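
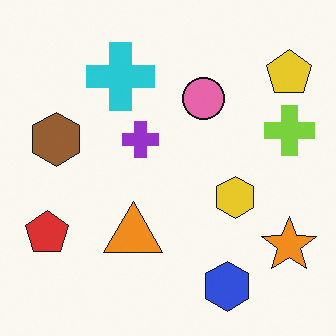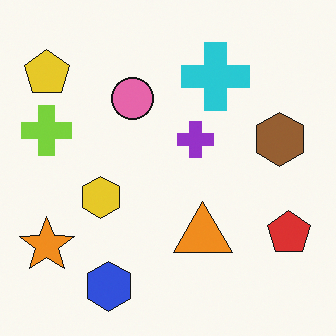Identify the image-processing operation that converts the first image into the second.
The transformation is: flipped horizontally (left ↔ right).

The yellow pentagon is in the top-right of the first image and the top-left of the second — shapes on opposite sides of the vertical midline have swapped in a mirror flip.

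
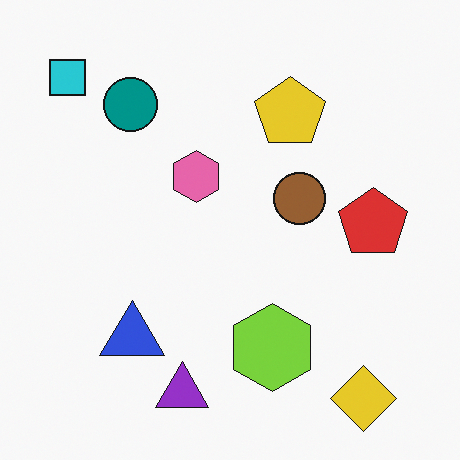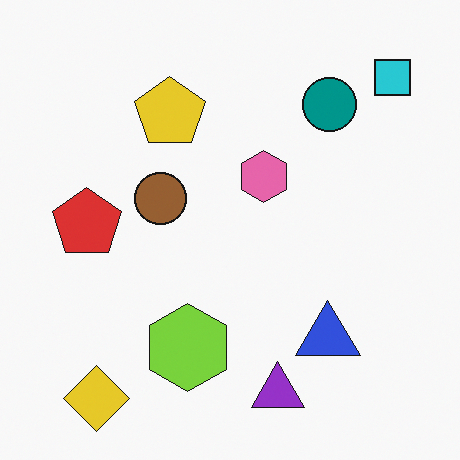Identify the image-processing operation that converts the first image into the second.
It was flipped horizontally (left ↔ right).

The cyan square is in the top-left of the first image and the top-right of the second — shapes on opposite sides of the vertical midline have swapped in a mirror flip.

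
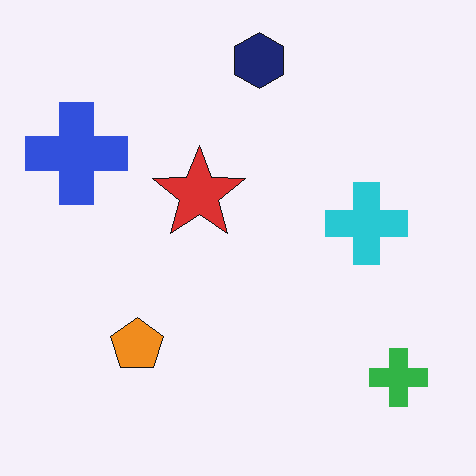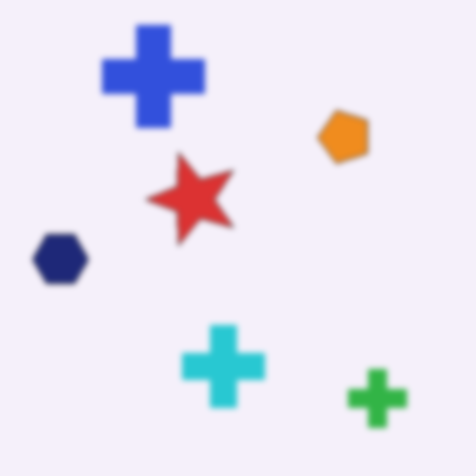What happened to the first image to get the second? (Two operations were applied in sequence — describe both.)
The second image is the first transposed (reflected across the top-left ↔ bottom-right diagonal), then moderately blurred.

Shapes have swapped their row and column positions — what was in the top-right is now in the bottom-left — a diagonal reflection. Shape edges and outlines are uniformly softened across the whole image.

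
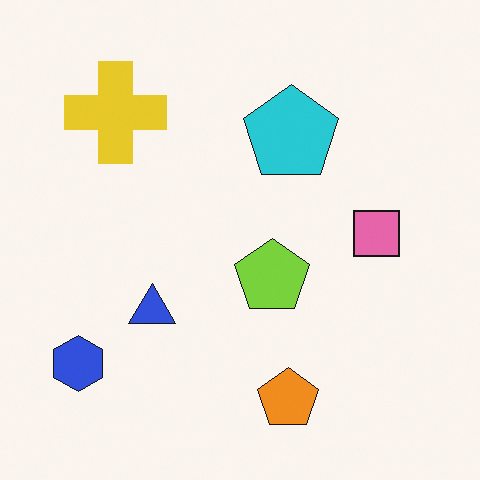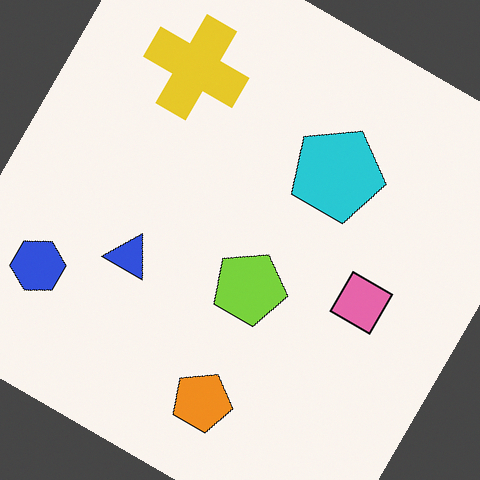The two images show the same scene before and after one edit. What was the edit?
Rotated clockwise by a large amount — several tens of degrees.

Every shape is tilted by the same angle and the image corners show triangular fill wedges — a whole-image rotation by a non-right angle.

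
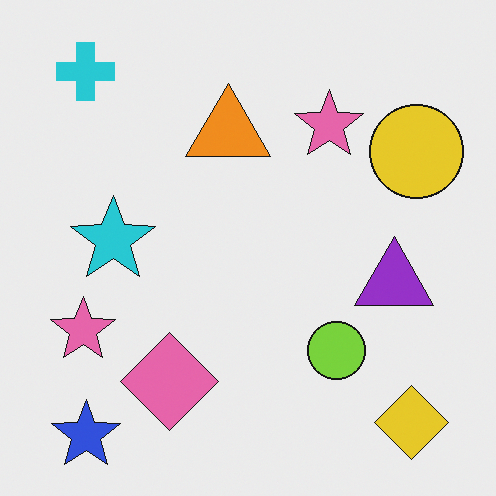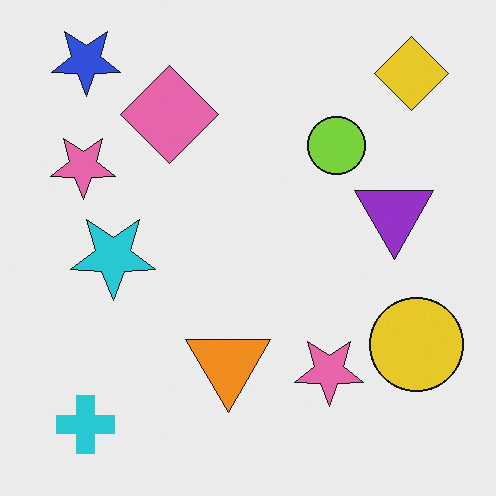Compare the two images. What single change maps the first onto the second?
This is the original image flipped vertically (top ↔ bottom).

The blue star is in the bottom-left of the first image and the top-left of the second — shapes on opposite sides of the horizontal midline have swapped in a mirror flip.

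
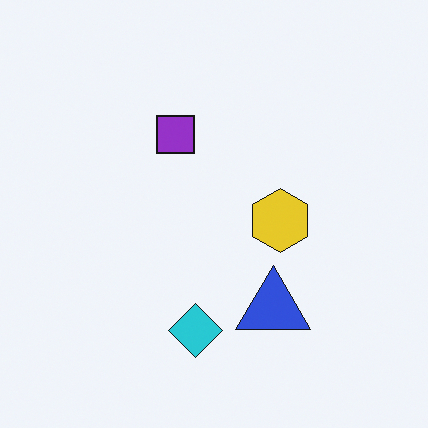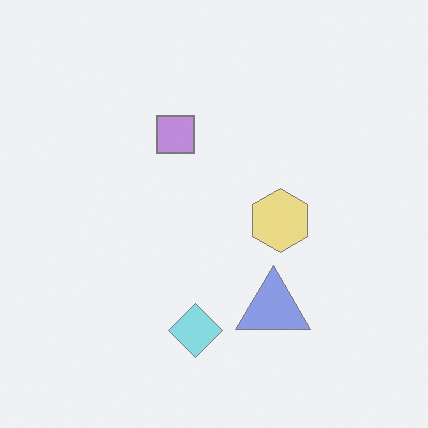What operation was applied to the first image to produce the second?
The image was given much lower contrast.

Tones are pushed toward mid-grey across the whole image — a global contrast change.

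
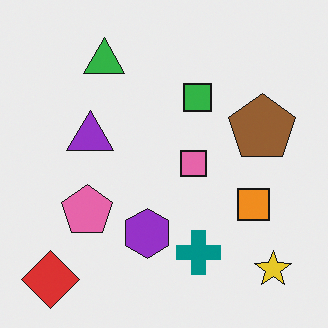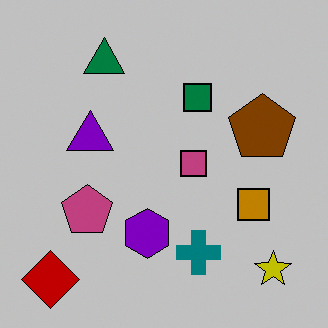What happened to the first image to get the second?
The transformation is: heavily posterized to just a handful of flat colors.

Each flat color has snapped to a coarser quantized level — most visibly, the near-white background has dropped to a flat grey.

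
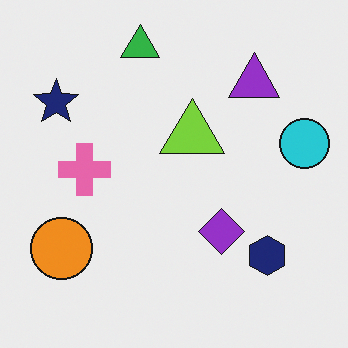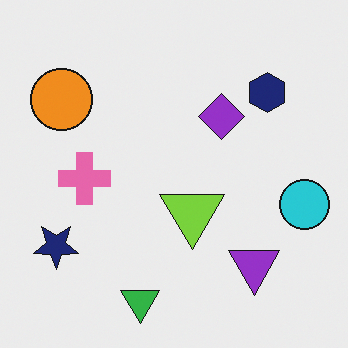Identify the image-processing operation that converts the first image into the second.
The transformation is: flipped vertically (top ↔ bottom).

The green triangle is in the top of the first image and the bottom of the second — shapes on opposite sides of the horizontal midline have swapped in a mirror flip.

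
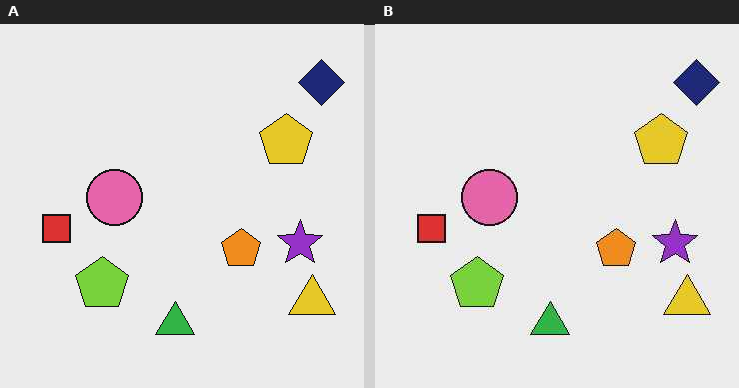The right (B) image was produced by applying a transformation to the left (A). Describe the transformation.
This is the original image JPEG-compressed with visible artifacts.

Blocky 8×8 compression artifacts appear around shape edges and the flat background shows ringing — characteristic JPEG degradation.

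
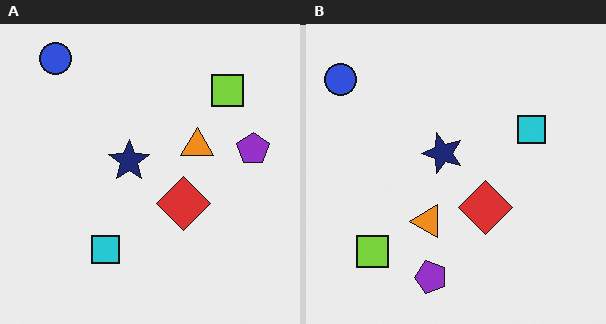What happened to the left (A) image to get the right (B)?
Transposed (reflected across the top-left ↔ bottom-right diagonal).

Shapes have swapped their row and column positions — what was in the top-right is now in the bottom-left — a diagonal reflection.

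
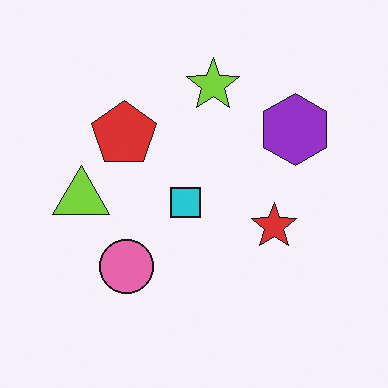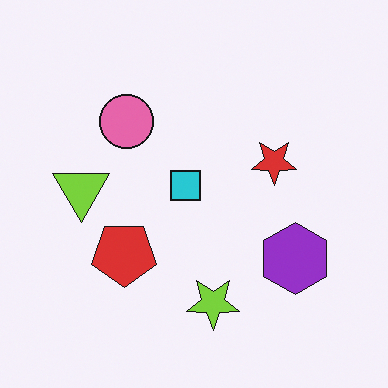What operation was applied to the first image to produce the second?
The image was flipped vertically (top ↔ bottom).

The lime star is in the top of the first image and the bottom of the second — shapes on opposite sides of the horizontal midline have swapped in a mirror flip.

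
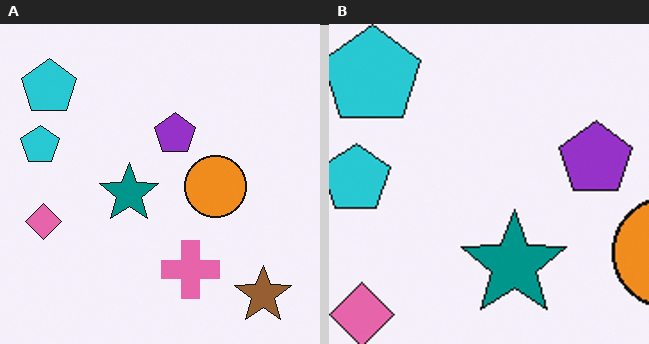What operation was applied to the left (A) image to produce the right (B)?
The image was cropped to a noticeably smaller region and rescaled.

The visible shapes are larger and the field of view is narrower; shapes near the original edges may be partly or wholly outside the frame — a crop-and-rescale.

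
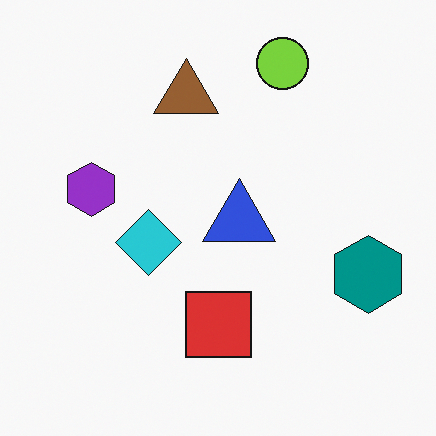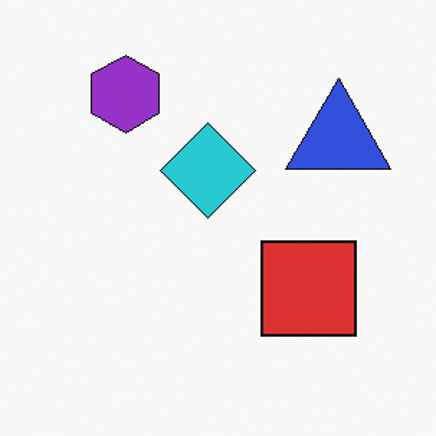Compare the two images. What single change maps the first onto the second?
The image was cropped to a modestly smaller region and rescaled.

The visible shapes are larger and the field of view is narrower; shapes near the original edges may be partly or wholly outside the frame — a crop-and-rescale.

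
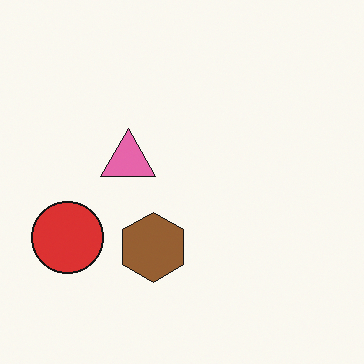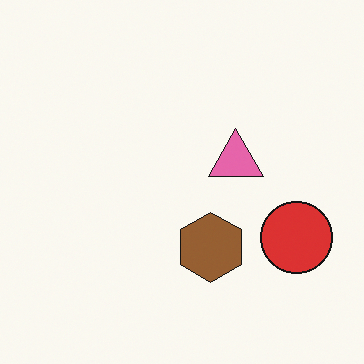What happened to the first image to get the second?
The second image is the first flipped horizontally (left ↔ right).

The red circle is in the left of the first image and the right of the second — shapes on opposite sides of the vertical midline have swapped in a mirror flip.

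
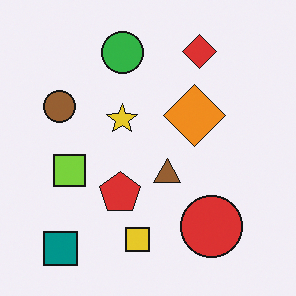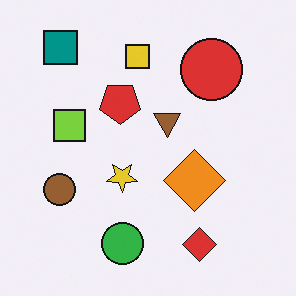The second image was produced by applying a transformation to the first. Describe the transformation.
Flipped vertically (top ↔ bottom).

The teal square is in the bottom-left of the first image and the top-left of the second — shapes on opposite sides of the horizontal midline have swapped in a mirror flip.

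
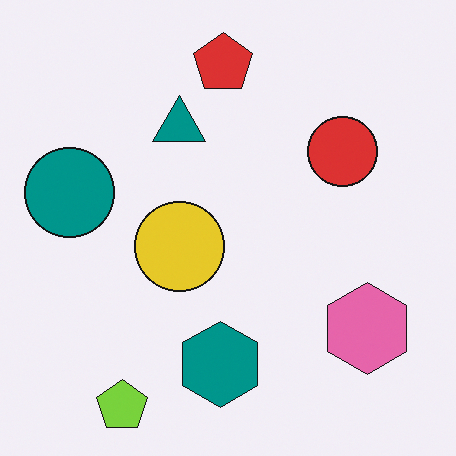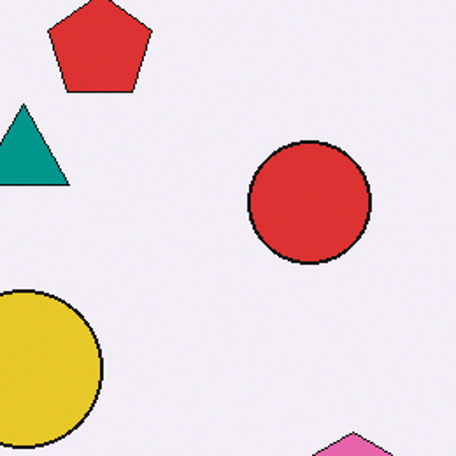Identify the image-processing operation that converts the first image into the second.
It was cropped to a noticeably smaller region and rescaled.

The visible shapes are larger and the field of view is narrower; shapes near the original edges may be partly or wholly outside the frame — a crop-and-rescale.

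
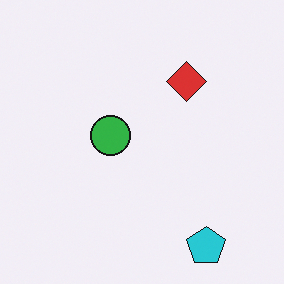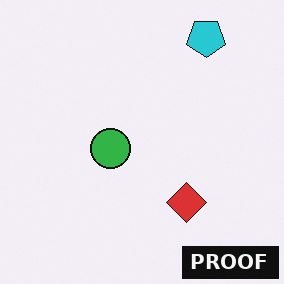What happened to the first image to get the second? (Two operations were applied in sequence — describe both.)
The second image is the first flipped vertically (top ↔ bottom), then watermarked with the text "PROOF" in the lower-right corner.

The cyan pentagon is in the bottom-right of the first image and the top-right of the second — shapes on opposite sides of the horizontal midline have swapped in a mirror flip. A dark label reading "PROOF" appears in the lower-right corner.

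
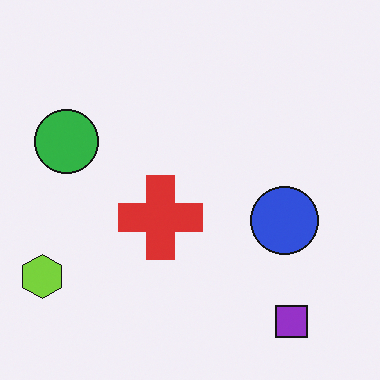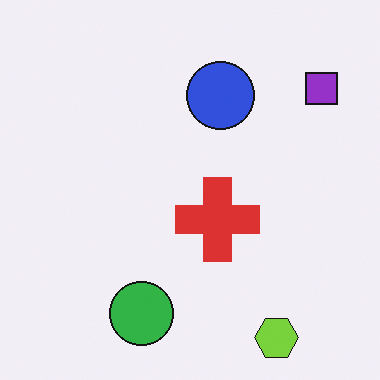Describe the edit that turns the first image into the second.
It was rotated 90° counter-clockwise.

The lime hexagon sits in the bottom-left of the first image and the bottom-right of the second — consistent with a whole-image 90° counter-clockwise rotation.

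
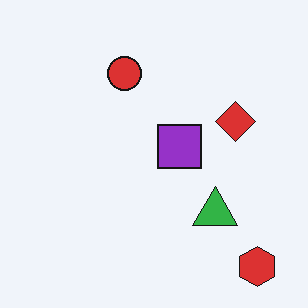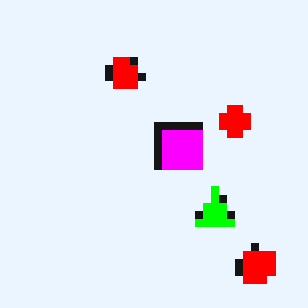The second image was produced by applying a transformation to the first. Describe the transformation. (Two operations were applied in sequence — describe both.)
The transformation is: pixelated into visible square blocks, then heavily oversaturated.

Shapes are reduced to large square blocks; fine edges and outlines are lost — a downscale-then-upscale (mosaic) effect. All colors are more vivid — a global saturation change.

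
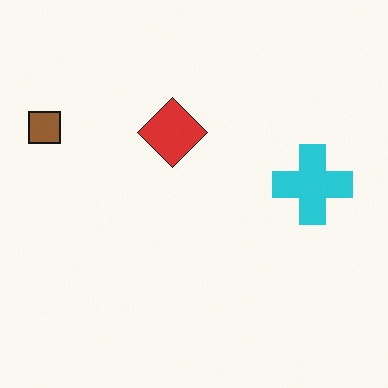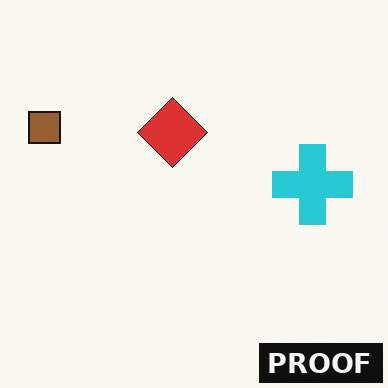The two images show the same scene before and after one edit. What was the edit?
The image was watermarked with the text "PROOF" in the lower-right corner.

A dark label reading "PROOF" appears in the lower-right corner.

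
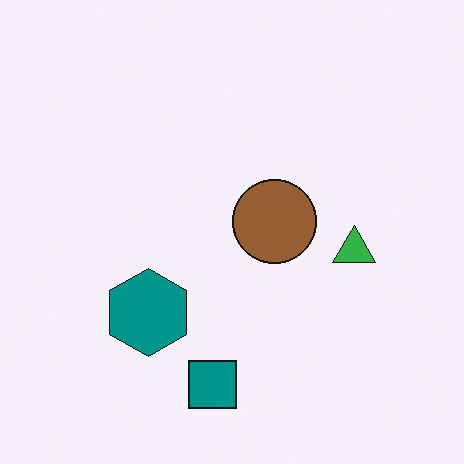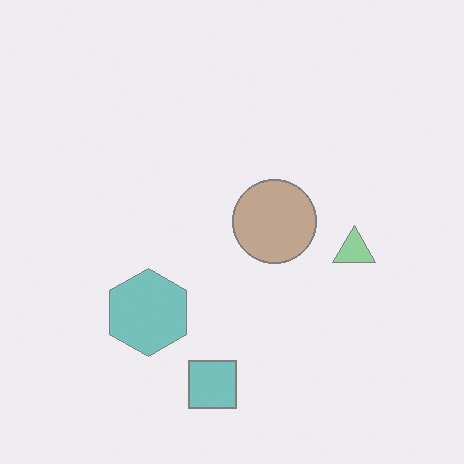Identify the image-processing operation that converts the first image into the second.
It was washed out (contrast reduced).

Tones are pushed toward mid-grey across the whole image — a global contrast change.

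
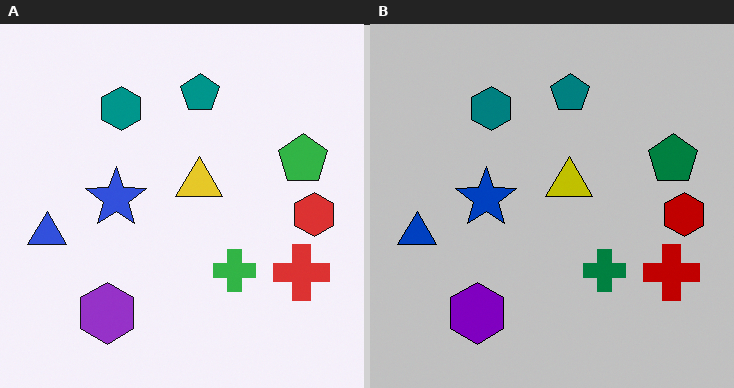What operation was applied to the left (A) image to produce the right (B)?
It was aggressively posterized.

Each flat color has snapped to a coarser quantized level — most visibly, the near-white background has dropped to a flat grey.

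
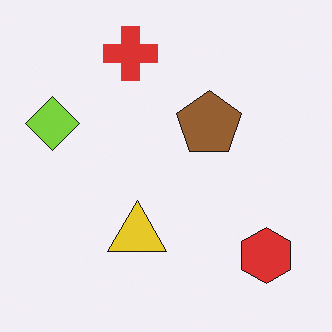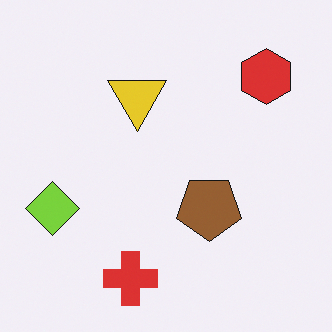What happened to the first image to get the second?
The transformation is: flipped vertically (top ↔ bottom).

The red cross is in the top of the first image and the bottom of the second — shapes on opposite sides of the horizontal midline have swapped in a mirror flip.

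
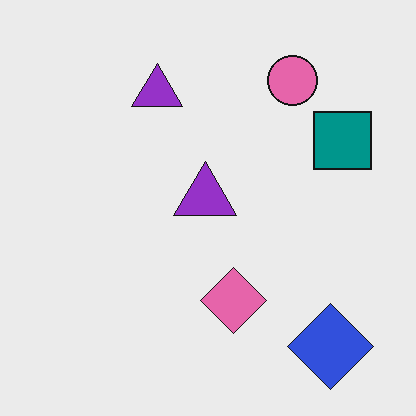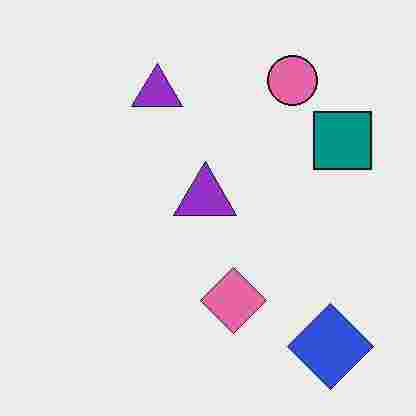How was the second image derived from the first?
It was heavily JPEG-compressed with obvious blocking artifacts.

Blocky 8×8 compression artifacts appear around shape edges and the flat background shows ringing — characteristic JPEG degradation.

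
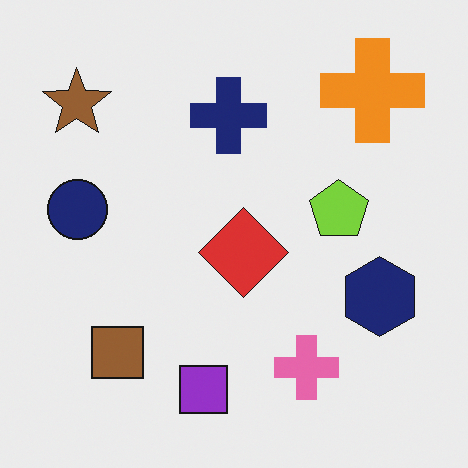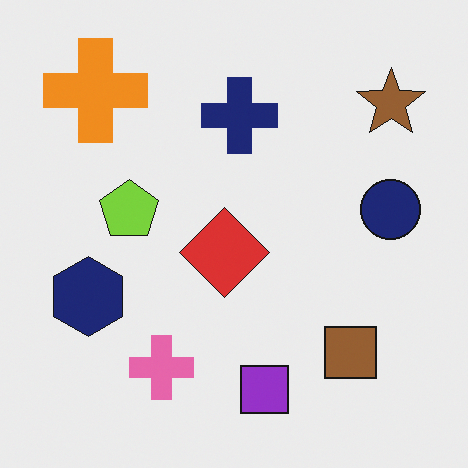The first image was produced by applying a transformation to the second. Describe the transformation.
The image was flipped horizontally (left ↔ right).

The brown star is in the top-right of the second image and the top-left of the first — shapes on opposite sides of the vertical midline have swapped in a mirror flip.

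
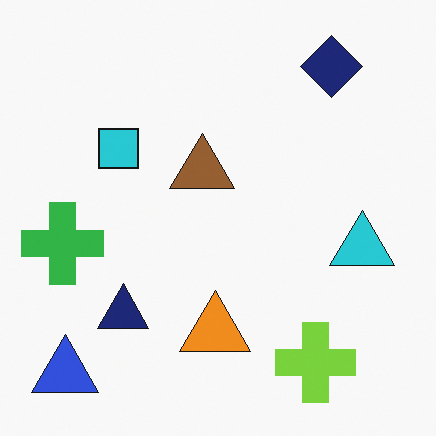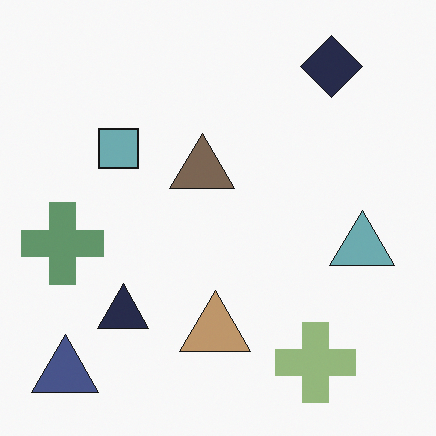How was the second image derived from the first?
The transformation is: heavily desaturated.

All colors are more muted and greyish — a global saturation change.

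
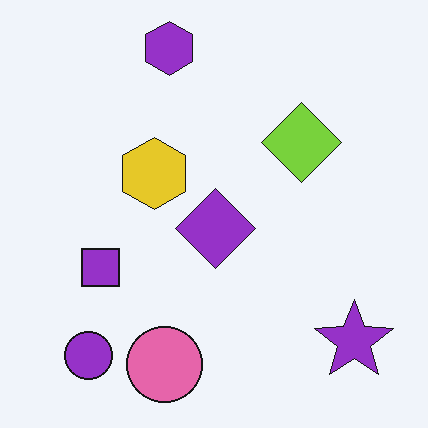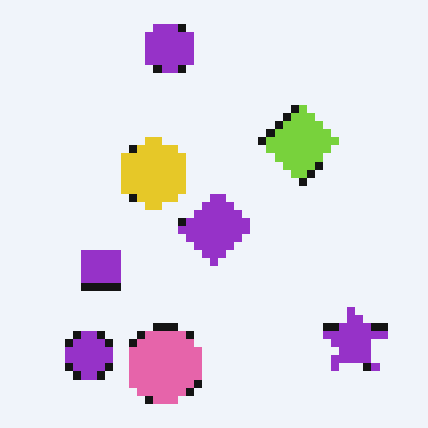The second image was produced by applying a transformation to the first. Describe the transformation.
Moderately pixelated.

Shapes are reduced to large square blocks; fine edges and outlines are lost — a downscale-then-upscale (mosaic) effect.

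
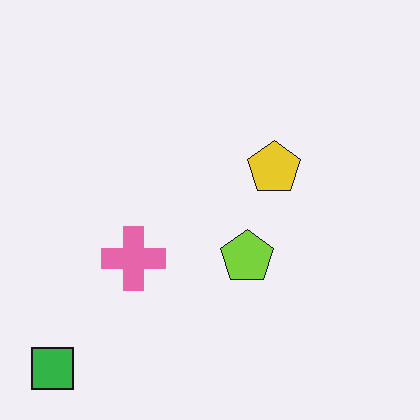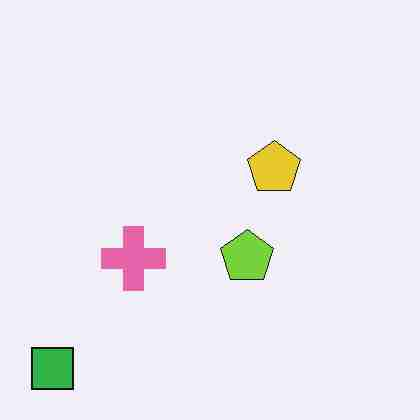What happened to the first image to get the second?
The transformation is: degraded with heavy JPEG compression.

Blocky 8×8 compression artifacts appear around shape edges and the flat background shows ringing — characteristic JPEG degradation.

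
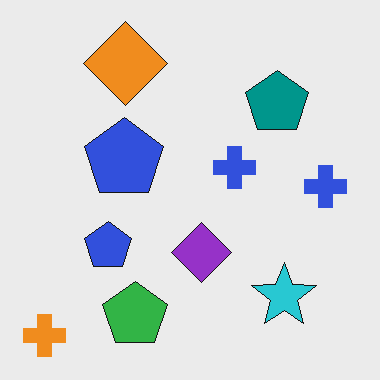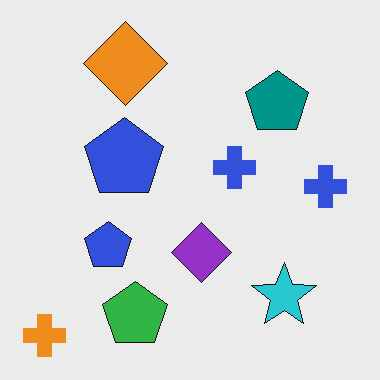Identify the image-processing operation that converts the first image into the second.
The transformation is: given moderate JPEG compression.

Blocky 8×8 compression artifacts appear around shape edges and the flat background shows ringing — characteristic JPEG degradation.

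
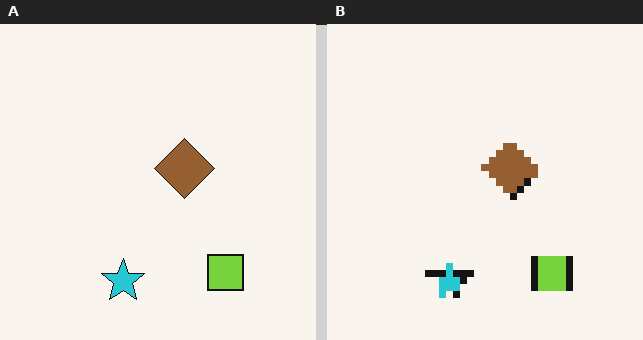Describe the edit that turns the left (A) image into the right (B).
The transformation is: pixelated into visible square blocks.

Shapes are reduced to large square blocks; fine edges and outlines are lost — a downscale-then-upscale (mosaic) effect.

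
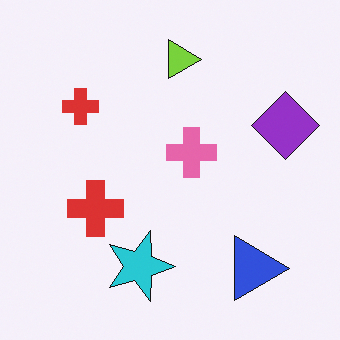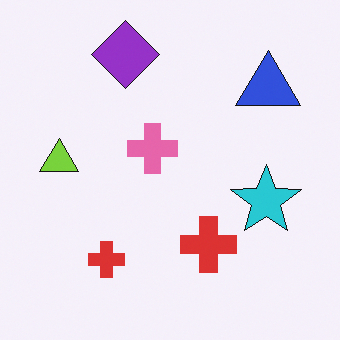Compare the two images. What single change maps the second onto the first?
Rotated 90° clockwise.

The blue triangle sits in the top-right of the second image and the bottom-right of the first — consistent with a whole-image 90° clockwise rotation.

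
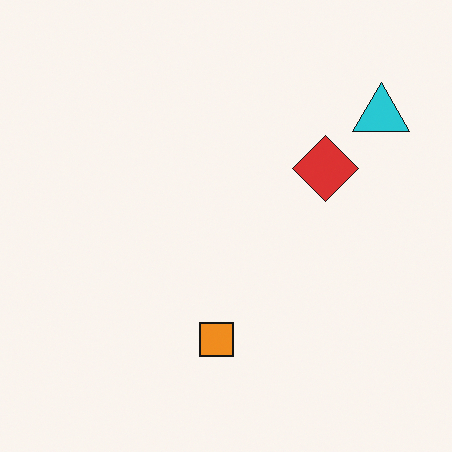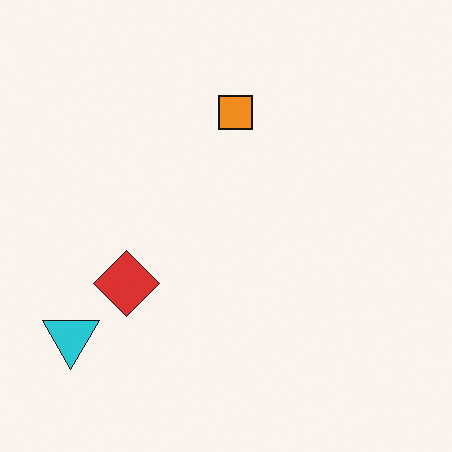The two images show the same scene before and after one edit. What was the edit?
The image was rotated 180°.

The cyan triangle sits in the top-right of the first image and the bottom-left of the second — consistent with a whole-image 180° rotation.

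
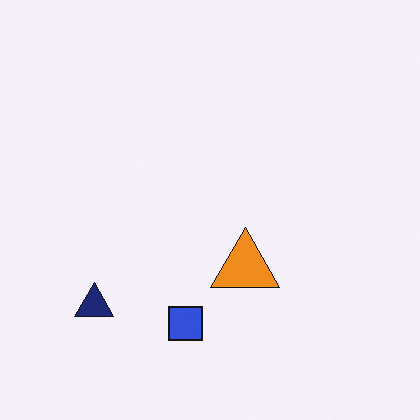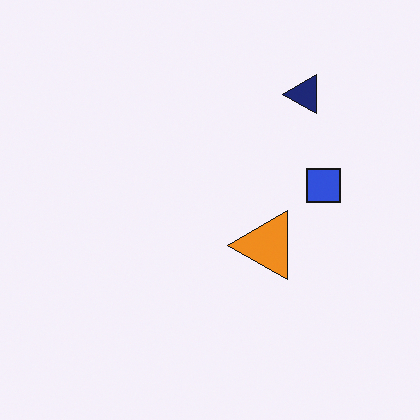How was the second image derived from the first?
It was transposed (reflected across the top-left ↔ bottom-right diagonal).

Shapes have swapped their row and column positions — what was in the top-right is now in the bottom-left — a diagonal reflection.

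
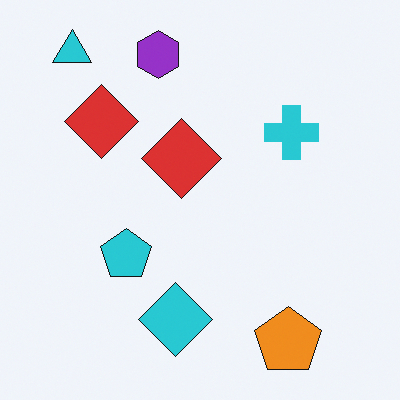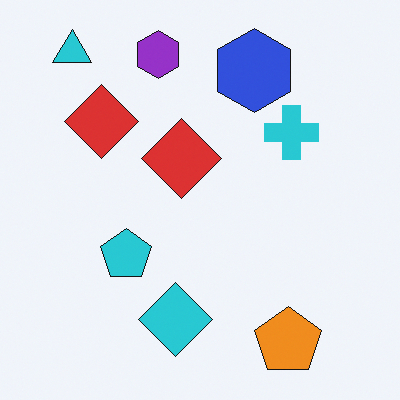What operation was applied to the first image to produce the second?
The transformation is: overlaid with an additional blue hexagon.

A blue hexagon appears in the second image that is absent from the first.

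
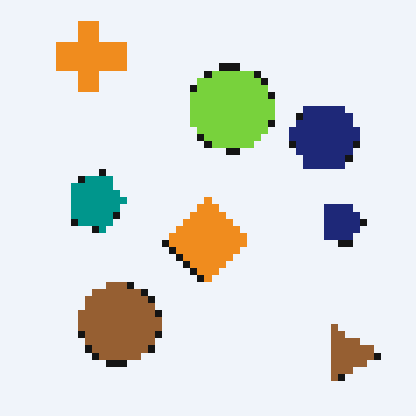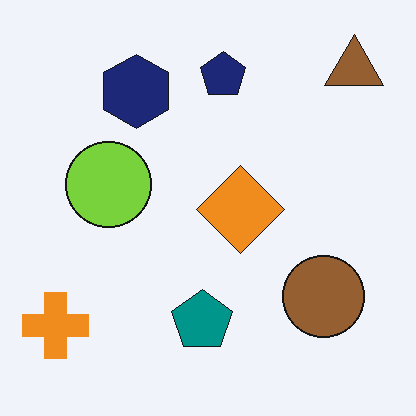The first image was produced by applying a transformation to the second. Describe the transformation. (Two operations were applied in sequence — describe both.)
This is the original image pixelated into visible square blocks, then rotated 90° clockwise.

Shapes are reduced to large square blocks; fine edges and outlines are lost — a downscale-then-upscale (mosaic) effect. The brown triangle sits in the top-right of the second image and the bottom-right of the first — consistent with a whole-image 90° clockwise rotation.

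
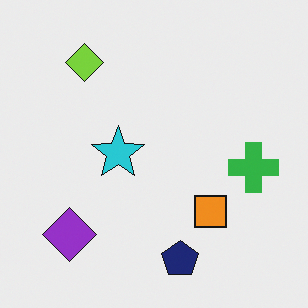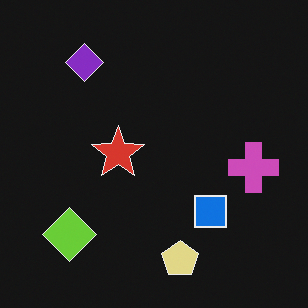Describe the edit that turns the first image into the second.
This is the original image color-inverted (negative).

The light background has become dark and every shape's color is its complement — a photographic negative.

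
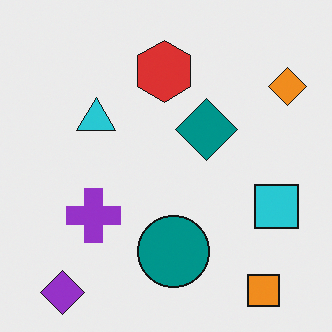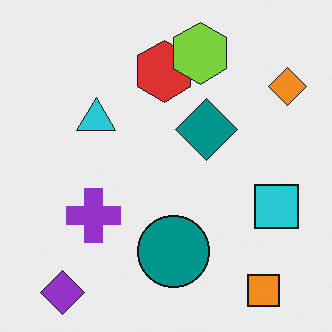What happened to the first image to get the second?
This is the original image overlaid with an additional lime hexagon.

A lime hexagon appears in the second image that is absent from the first.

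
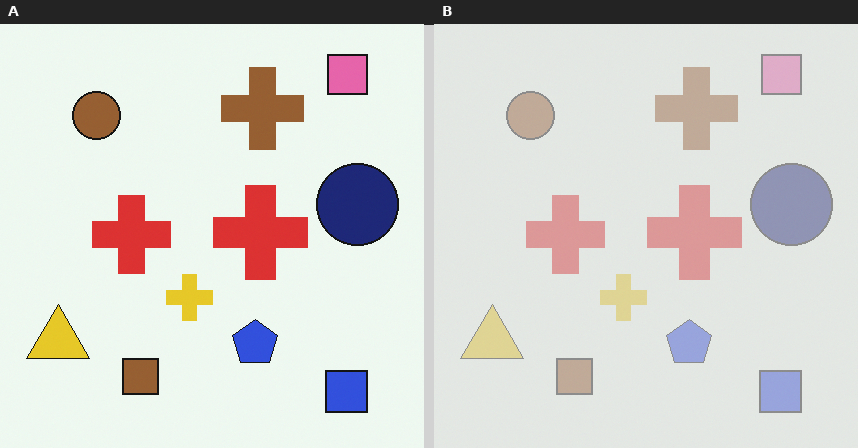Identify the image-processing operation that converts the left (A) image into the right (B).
It was given much lower contrast.

Tones are pushed toward mid-grey across the whole image — a global contrast change.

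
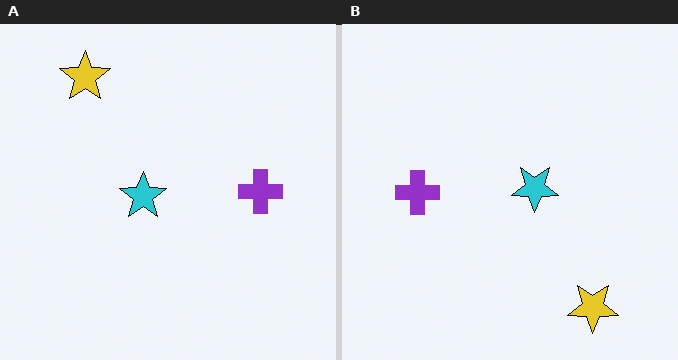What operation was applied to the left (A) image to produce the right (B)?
The transformation is: rotated 180°.

The yellow star sits in the top-left of the left (A) image and the bottom-right of the right (B) — consistent with a whole-image 180° rotation.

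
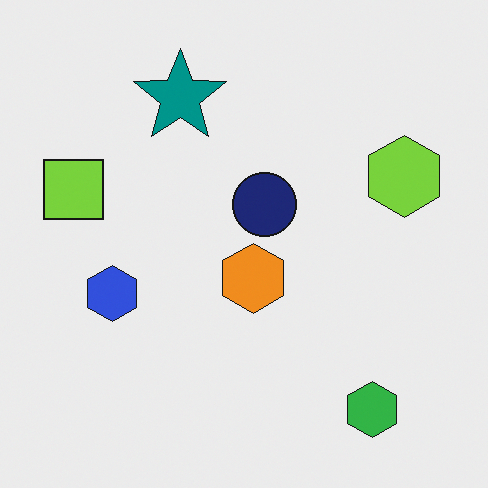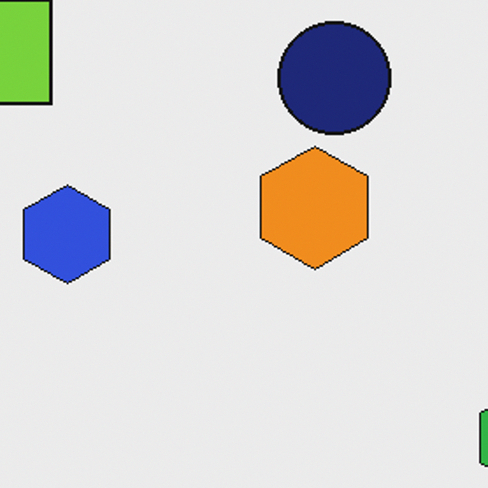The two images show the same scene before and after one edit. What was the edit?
The image was cropped tightly and scaled back up.

The visible shapes are larger and the field of view is narrower; shapes near the original edges may be partly or wholly outside the frame — a crop-and-rescale.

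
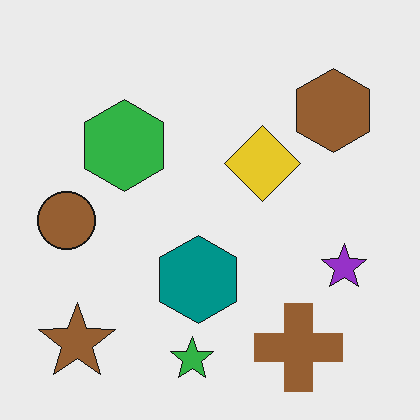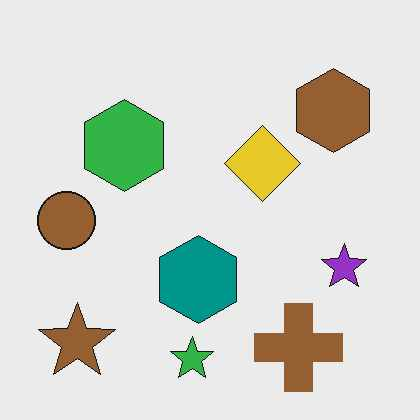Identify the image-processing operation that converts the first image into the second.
The second image is the first JPEG-compressed with visible artifacts.

Blocky 8×8 compression artifacts appear around shape edges and the flat background shows ringing — characteristic JPEG degradation.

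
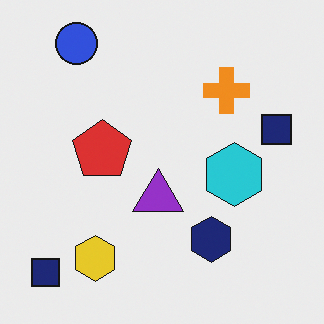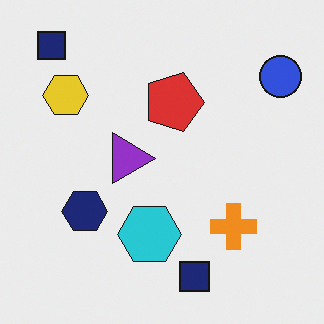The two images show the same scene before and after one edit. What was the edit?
It was rotated 90° clockwise.

The blue circle sits in the top-left of the first image and the top-right of the second — consistent with a whole-image 90° clockwise rotation.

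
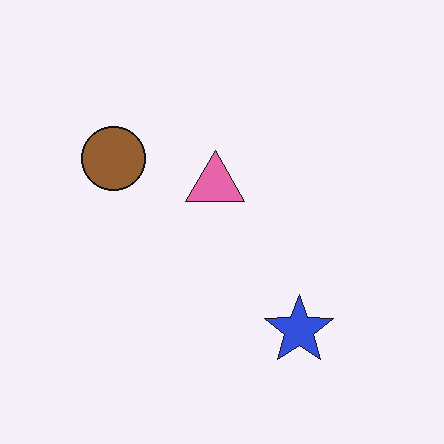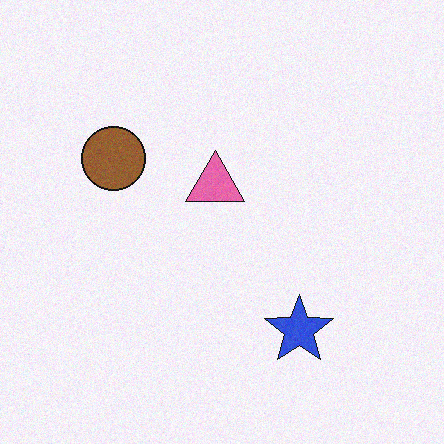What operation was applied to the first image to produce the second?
It was degraded with a light layer of grain.

Random speckle covers the whole image, including the flat background.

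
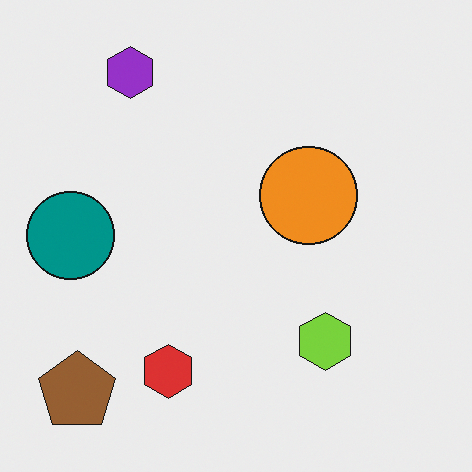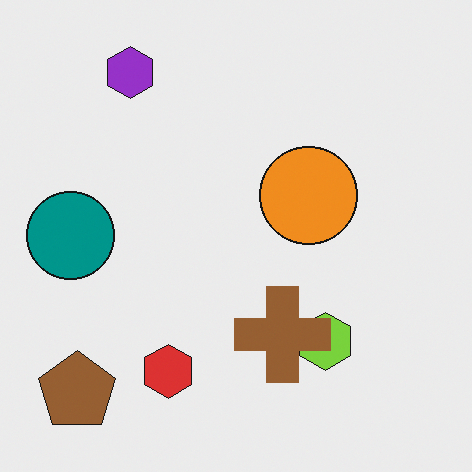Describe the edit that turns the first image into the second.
The image was overlaid with an additional brown cross.

A brown cross appears in the second image that is absent from the first.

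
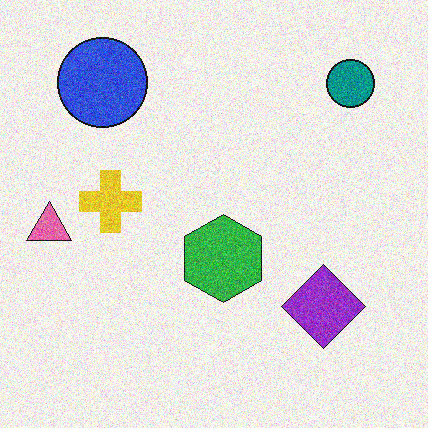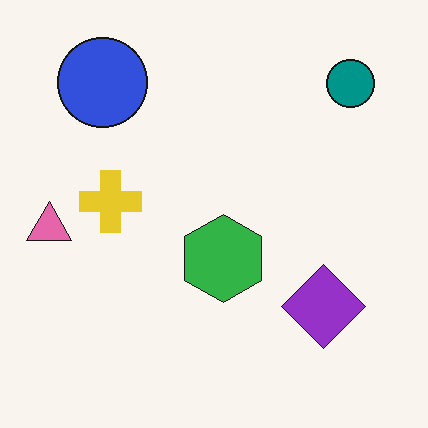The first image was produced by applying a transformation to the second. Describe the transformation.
The image was degraded with visible gaussian noise.

Random speckle covers the whole image, including the flat background.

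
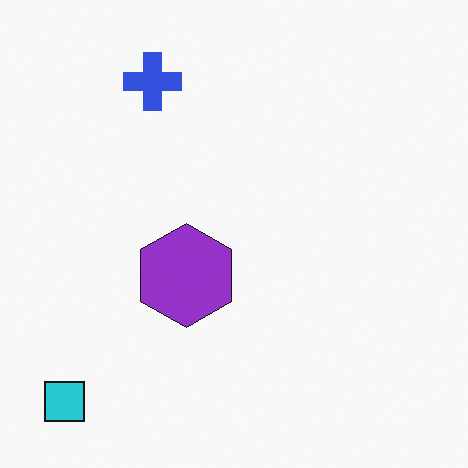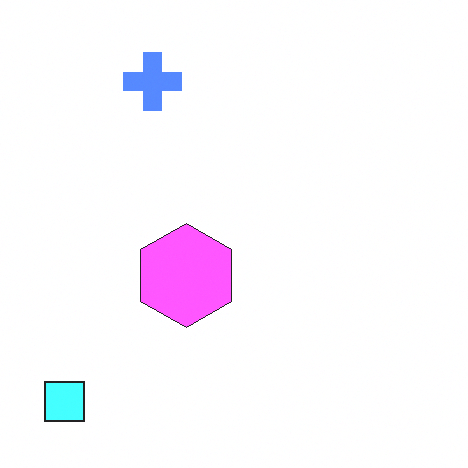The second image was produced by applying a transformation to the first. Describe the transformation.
Brightened a lot.

Every pixel — background and shapes alike — is uniformly brightened.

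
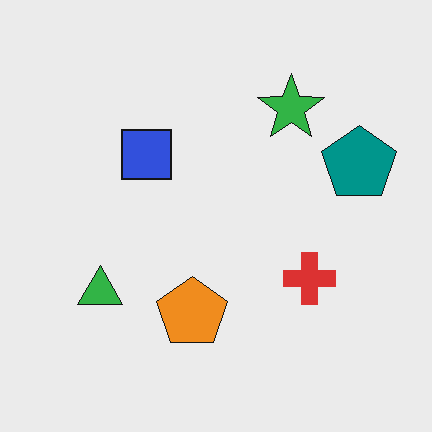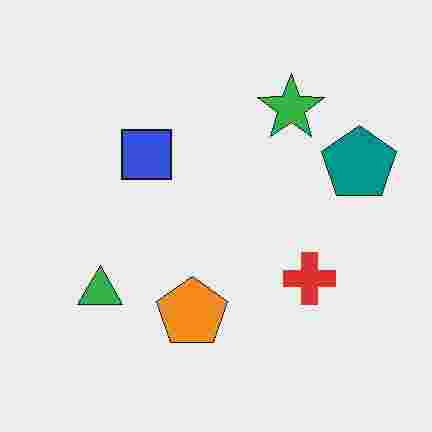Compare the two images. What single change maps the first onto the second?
Degraded with heavy JPEG compression.

Blocky 8×8 compression artifacts appear around shape edges and the flat background shows ringing — characteristic JPEG degradation.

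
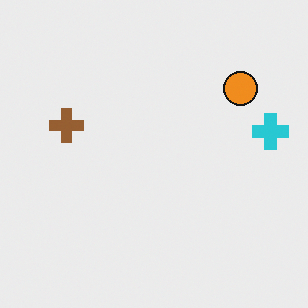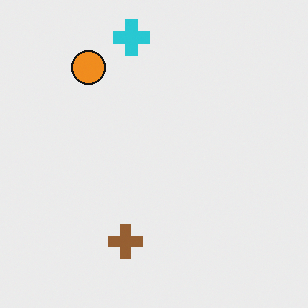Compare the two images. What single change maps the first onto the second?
The transformation is: rotated 90° counter-clockwise.

The cyan cross sits in the right of the first image and the top of the second — consistent with a whole-image 90° counter-clockwise rotation.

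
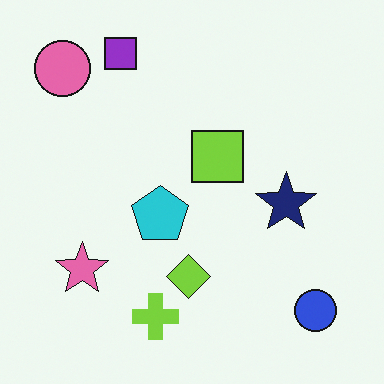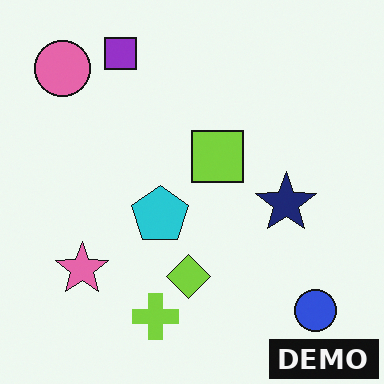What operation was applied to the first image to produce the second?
This is the original image watermarked with the text "DEMO" in the lower-right corner.

A dark label reading "DEMO" appears in the lower-right corner.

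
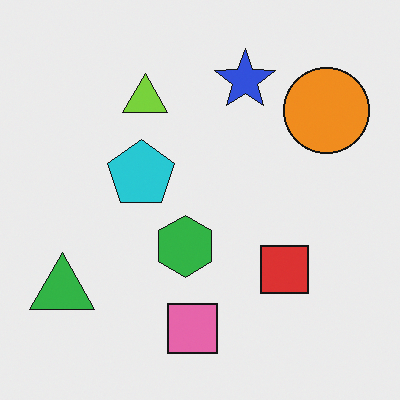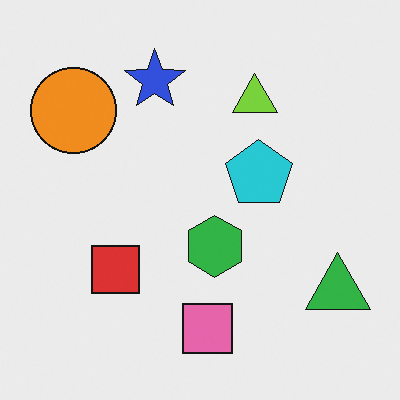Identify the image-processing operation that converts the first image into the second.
It was flipped horizontally (left ↔ right).

The green triangle is in the bottom-left of the first image and the bottom-right of the second — shapes on opposite sides of the vertical midline have swapped in a mirror flip.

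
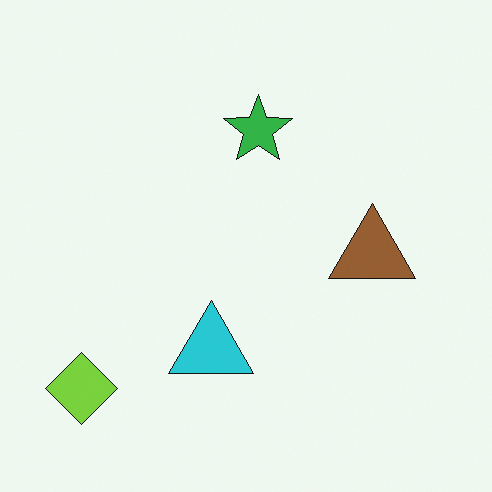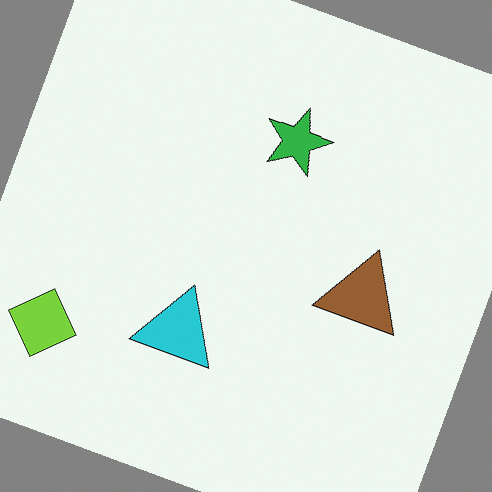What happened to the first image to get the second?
It was rotated clockwise by a moderate amount.

Every shape is tilted by the same angle and the image corners show triangular fill wedges — a whole-image rotation by a non-right angle.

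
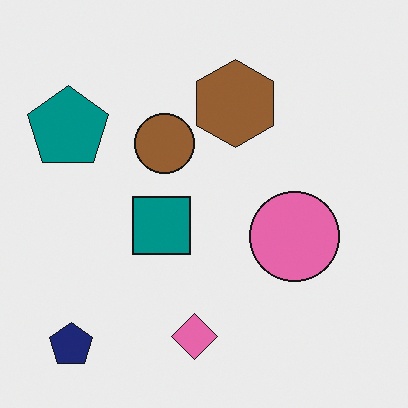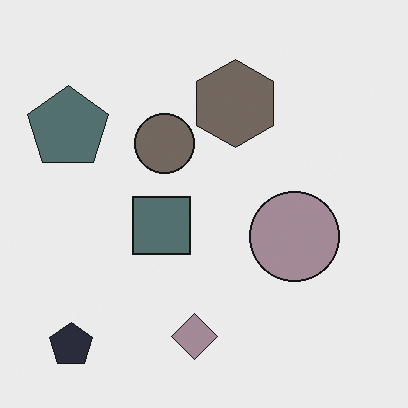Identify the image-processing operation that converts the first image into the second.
The second image is the first made much more muted (saturation change).

All colors are more muted and greyish — a global saturation change.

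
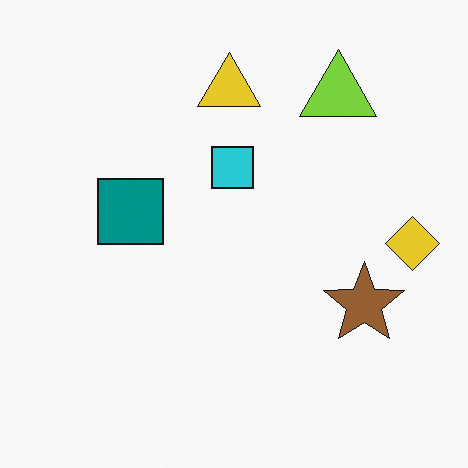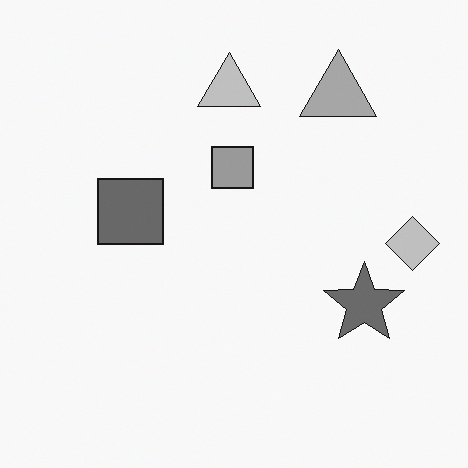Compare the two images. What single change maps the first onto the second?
It was converted to grayscale.

All color is removed — every shape is now a shade of grey.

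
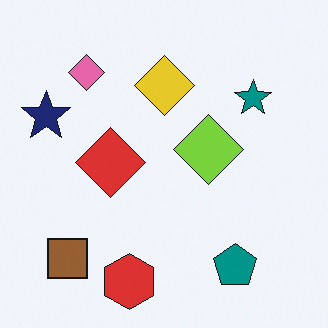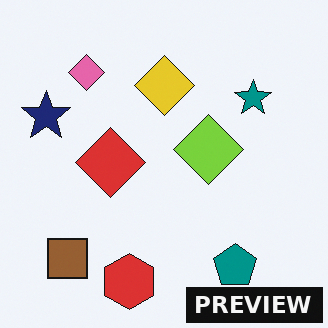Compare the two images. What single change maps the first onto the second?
This is the original image watermarked with the text "PREVIEW" in the lower-right corner.

A dark label reading "PREVIEW" appears in the lower-right corner.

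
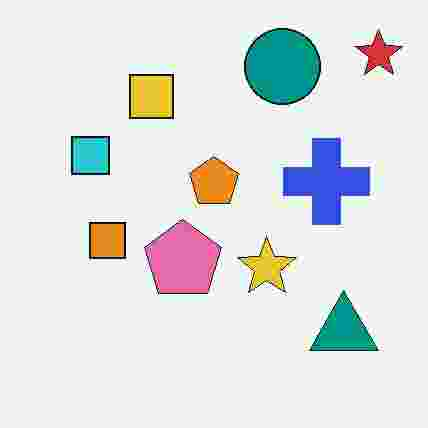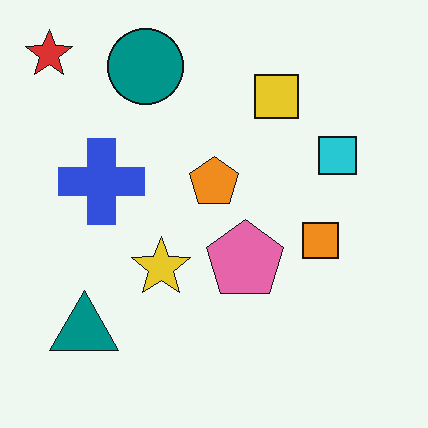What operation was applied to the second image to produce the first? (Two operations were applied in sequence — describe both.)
The image was flipped horizontally (left ↔ right), then heavily JPEG-compressed with obvious blocking artifacts.

The red star is in the top-left of the second image and the top-right of the first — shapes on opposite sides of the vertical midline have swapped in a mirror flip. Blocky 8×8 compression artifacts appear around shape edges and the flat background shows ringing — characteristic JPEG degradation.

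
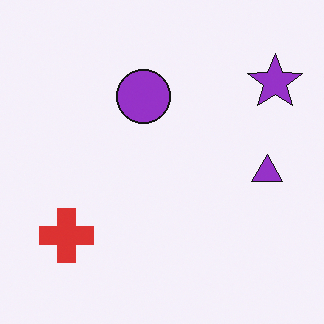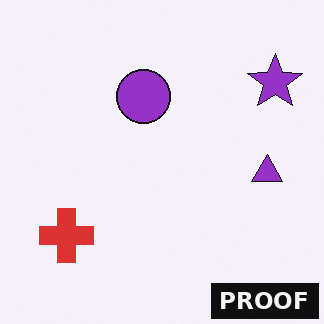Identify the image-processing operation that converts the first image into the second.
It was watermarked with the text "PROOF" in the lower-right corner.

A dark label reading "PROOF" appears in the lower-right corner.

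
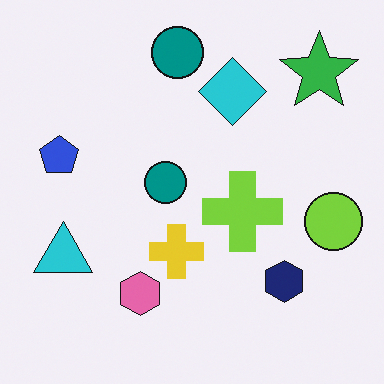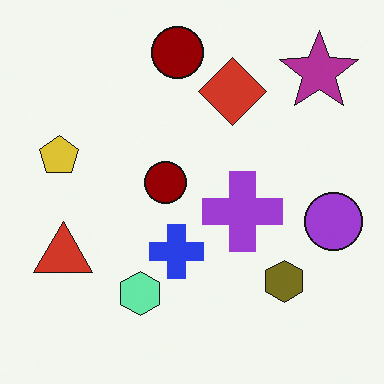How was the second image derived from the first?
The second image is the first hue-shifted by a large amount.

Every shape's color has rotated by the same amount around the hue wheel — a uniform hue shift.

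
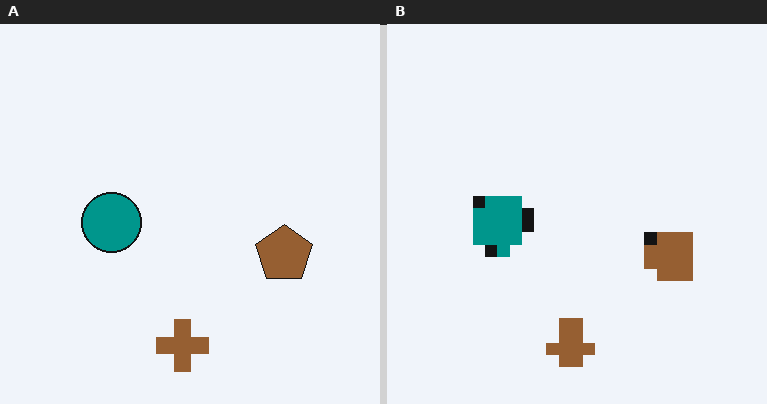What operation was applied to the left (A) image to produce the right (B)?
Heavily pixelated into large blocks.

Shapes are reduced to large square blocks; fine edges and outlines are lost — a downscale-then-upscale (mosaic) effect.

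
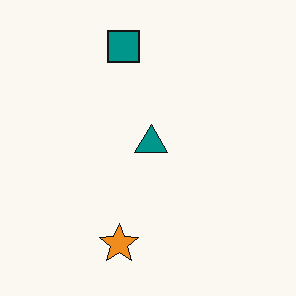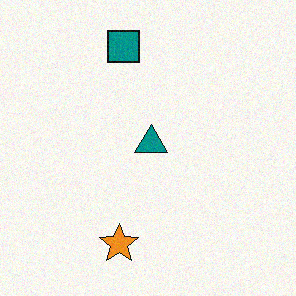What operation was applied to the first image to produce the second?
The image was degraded with a light layer of grain.

Random speckle covers the whole image, including the flat background.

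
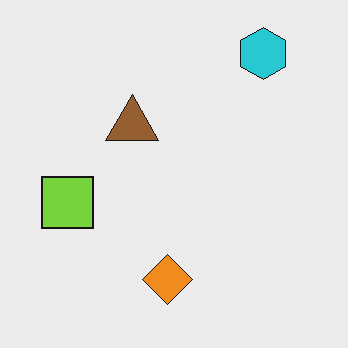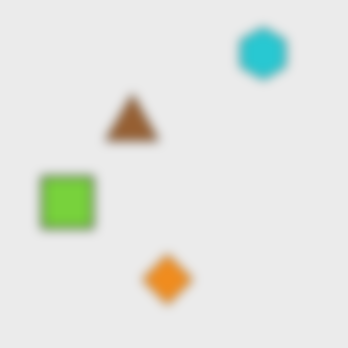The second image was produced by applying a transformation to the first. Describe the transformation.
This is the original image heavily blurred.

Shape edges and outlines are uniformly softened across the whole image.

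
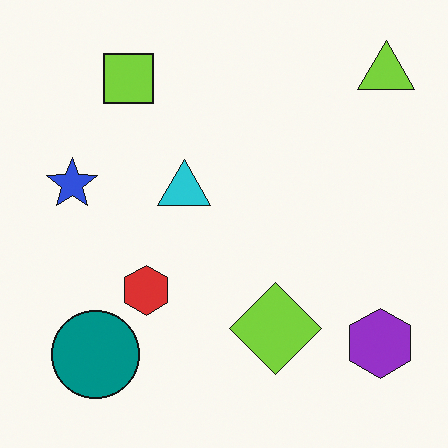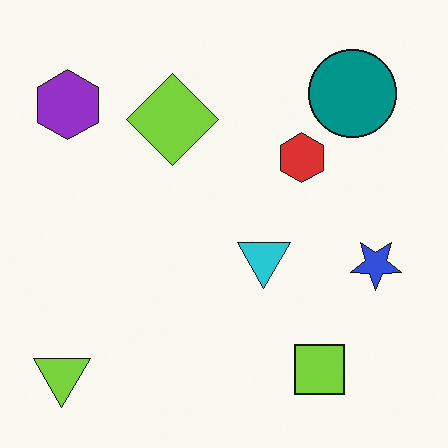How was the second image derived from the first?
The image was rotated 180°.

The lime triangle sits in the top-right of the first image and the bottom-left of the second — consistent with a whole-image 180° rotation.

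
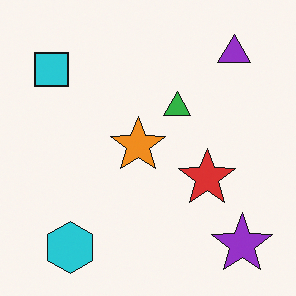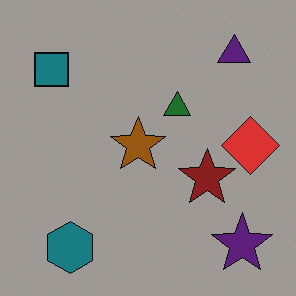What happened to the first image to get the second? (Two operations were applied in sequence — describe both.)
This is the original image noticeably darkened, then overlaid with an additional red diamond.

Every pixel — background and shapes alike — is uniformly darkened. A red diamond appears in the second image that is absent from the first.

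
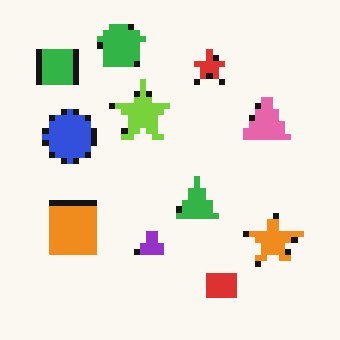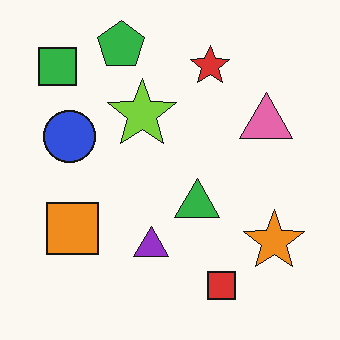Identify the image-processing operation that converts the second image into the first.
This is the original image moderately pixelated.

Shapes are reduced to large square blocks; fine edges and outlines are lost — a downscale-then-upscale (mosaic) effect.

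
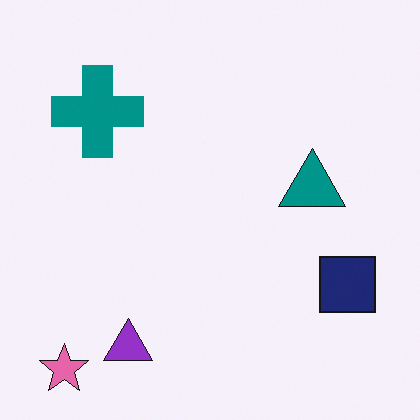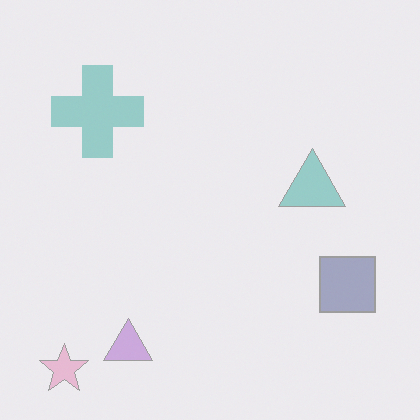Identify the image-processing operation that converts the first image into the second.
It was given much lower contrast.

Tones are pushed toward mid-grey across the whole image — a global contrast change.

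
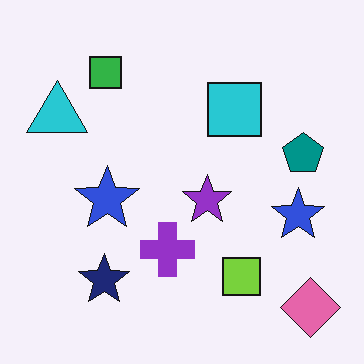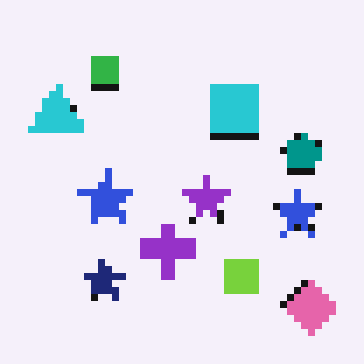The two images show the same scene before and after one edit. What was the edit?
This is the original image moderately pixelated.

Shapes are reduced to large square blocks; fine edges and outlines are lost — a downscale-then-upscale (mosaic) effect.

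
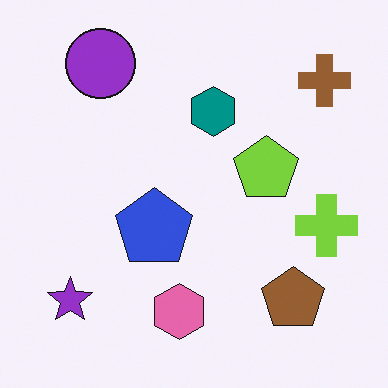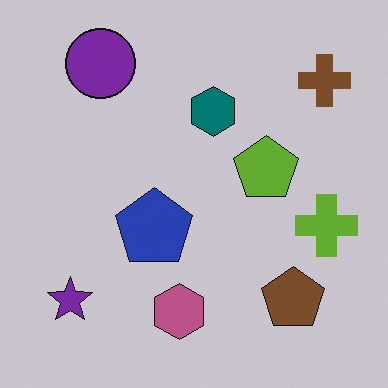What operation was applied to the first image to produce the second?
The image was slightly darkened.

Every pixel — background and shapes alike — is uniformly darkened.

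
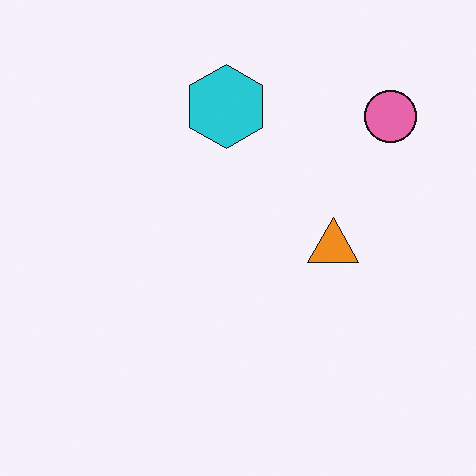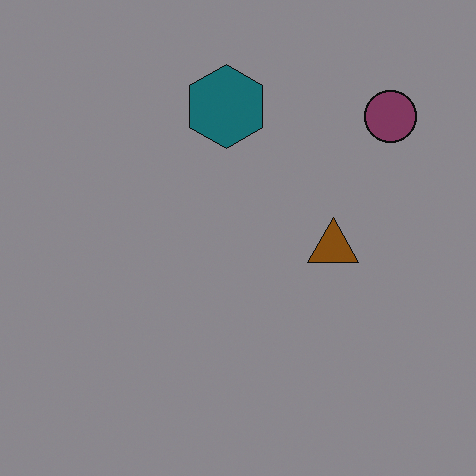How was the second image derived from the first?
The transformation is: noticeably darkened.

Every pixel — background and shapes alike — is uniformly darkened.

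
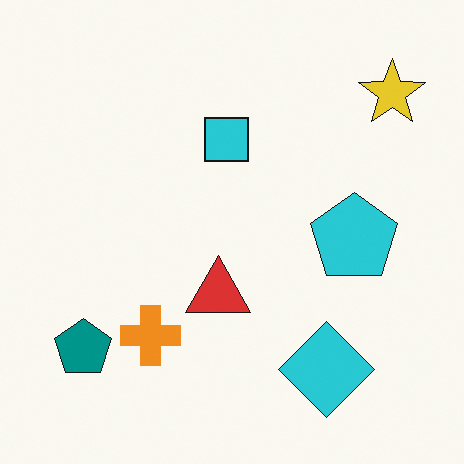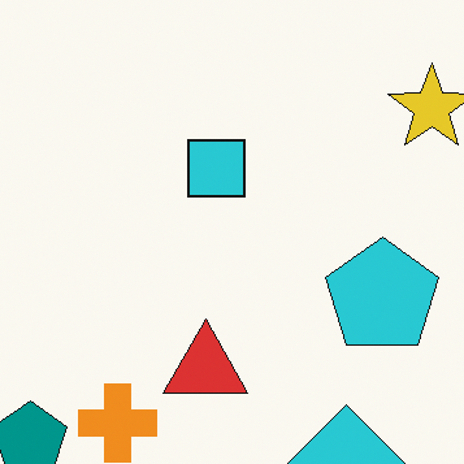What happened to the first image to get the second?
The image was cropped slightly and scaled back up.

The visible shapes are larger and the field of view is narrower; shapes near the original edges may be partly or wholly outside the frame — a crop-and-rescale.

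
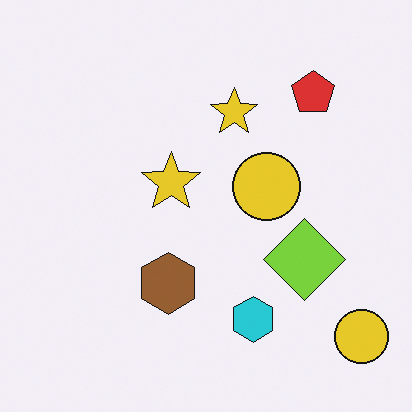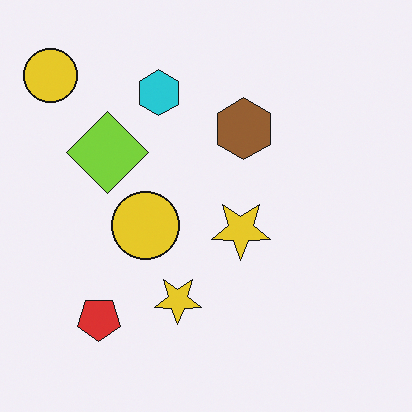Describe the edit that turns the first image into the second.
This is the original image rotated 180°.

The red pentagon sits in the top-right of the first image and the bottom-left of the second — consistent with a whole-image 180° rotation.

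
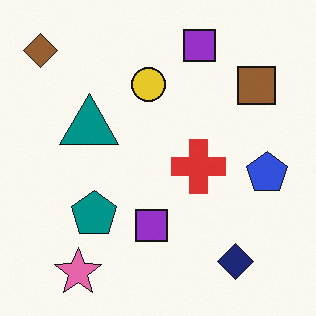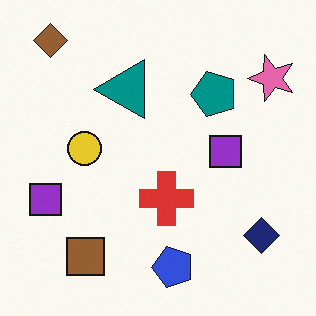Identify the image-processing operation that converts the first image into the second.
The second image is the first transposed (reflected across the top-left ↔ bottom-right diagonal).

Shapes have swapped their row and column positions — what was in the top-right is now in the bottom-left — a diagonal reflection.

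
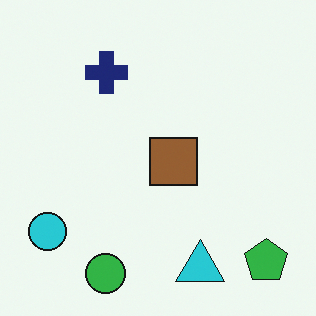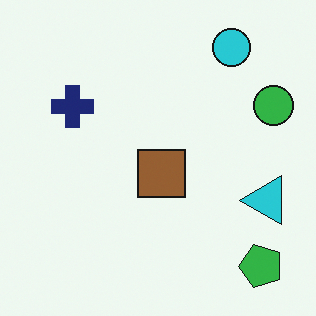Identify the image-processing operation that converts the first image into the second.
The second image is the first transposed (reflected across the top-left ↔ bottom-right diagonal).

Shapes have swapped their row and column positions — what was in the top-right is now in the bottom-left — a diagonal reflection.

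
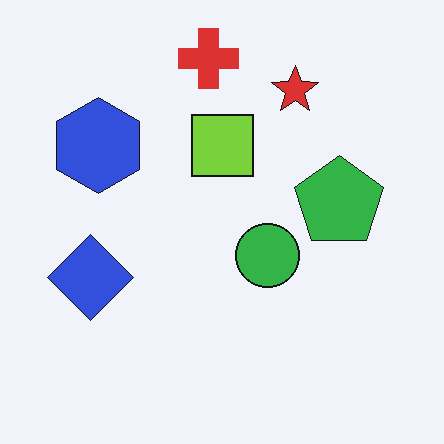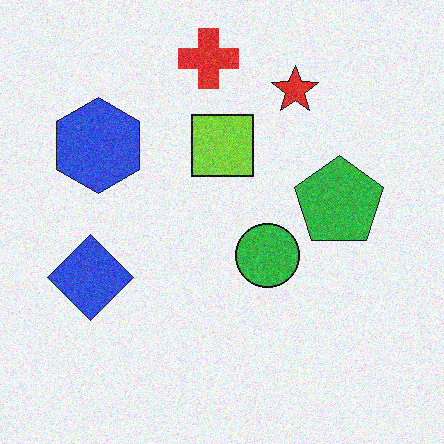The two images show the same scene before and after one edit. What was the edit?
This is the original image degraded with visible gaussian noise.

Random speckle covers the whole image, including the flat background.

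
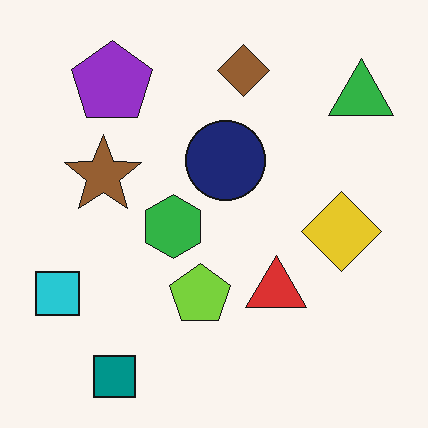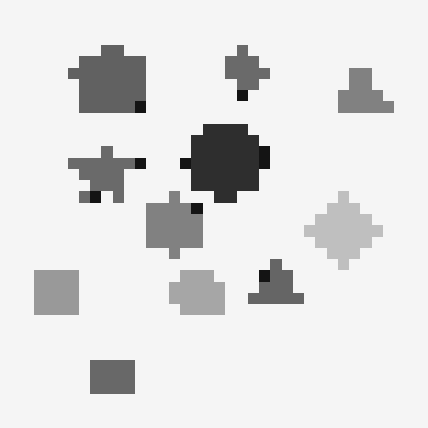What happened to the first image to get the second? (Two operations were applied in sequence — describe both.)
The transformation is: converted to grayscale, then heavily pixelated into large blocks.

All color is removed — every shape is now a shade of grey. Shapes are reduced to large square blocks; fine edges and outlines are lost — a downscale-then-upscale (mosaic) effect.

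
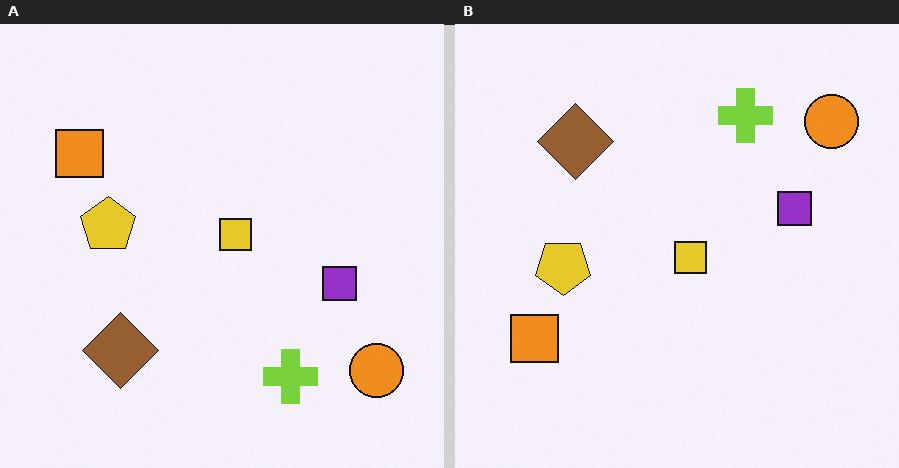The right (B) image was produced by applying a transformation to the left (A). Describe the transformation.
This is the original image flipped vertically (top ↔ bottom).

The lime cross is in the bottom of the left (A) image and the top of the right (B) — shapes on opposite sides of the horizontal midline have swapped in a mirror flip.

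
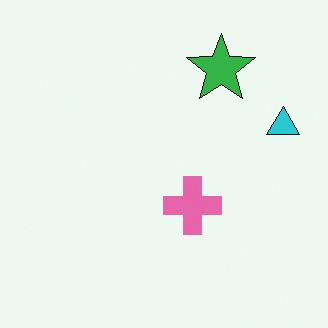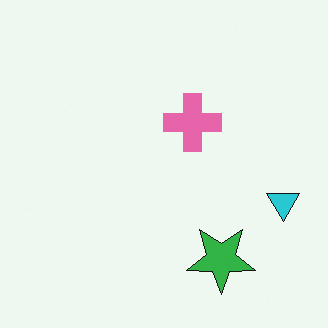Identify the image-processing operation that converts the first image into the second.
The image was flipped vertically (top ↔ bottom).

The green star is in the top-right of the first image and the bottom-right of the second — shapes on opposite sides of the horizontal midline have swapped in a mirror flip.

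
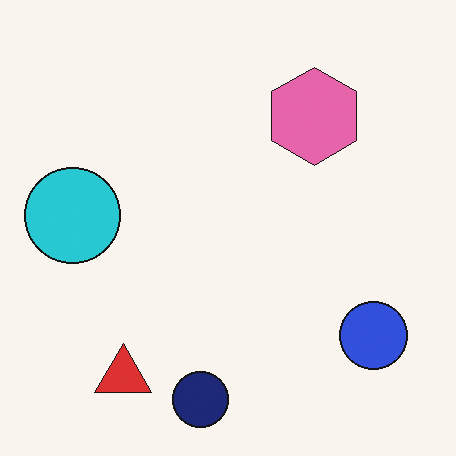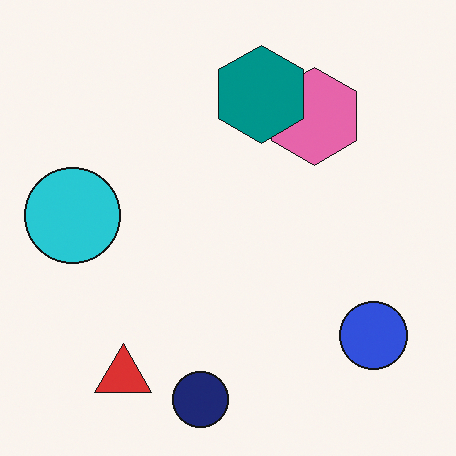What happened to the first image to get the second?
The second image is the first overlaid with an additional teal hexagon.

A teal hexagon appears in the second image that is absent from the first.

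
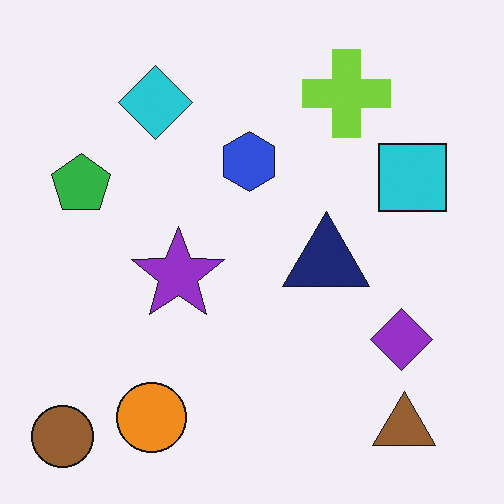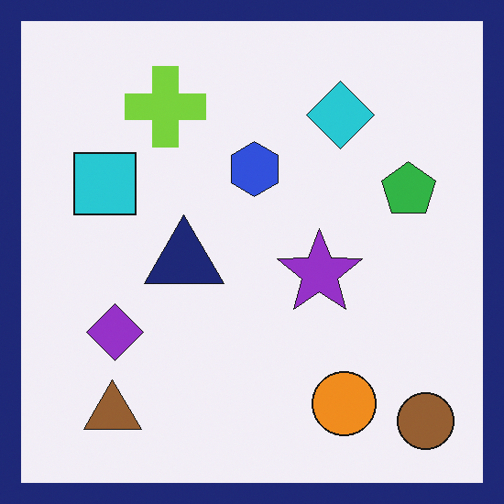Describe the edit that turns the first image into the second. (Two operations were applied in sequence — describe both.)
The image was flipped horizontally (left ↔ right), then framed with a navy border.

The brown circle is in the bottom-left of the first image and the bottom-right of the second — shapes on opposite sides of the vertical midline have swapped in a mirror flip. A solid navy frame runs around the edge of the second image, with the content slightly shrunk inside it.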